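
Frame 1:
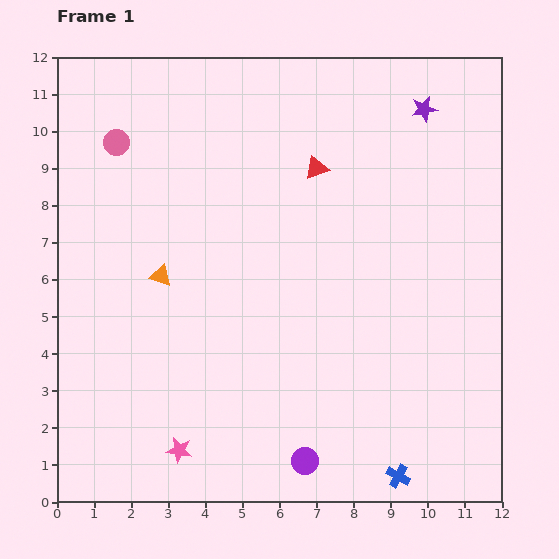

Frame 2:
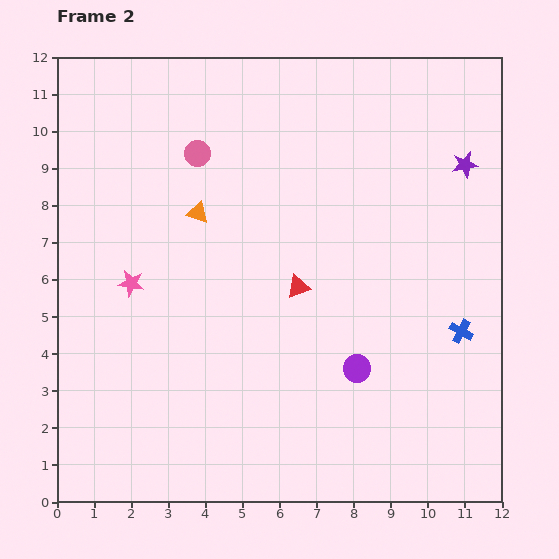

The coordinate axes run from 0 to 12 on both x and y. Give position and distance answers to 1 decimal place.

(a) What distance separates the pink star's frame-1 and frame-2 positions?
4.7

The pink star moved from (3.3, 1.4) to (2.0, 5.9), a distance of √(1.3² + 4.5²) ≈ 4.7.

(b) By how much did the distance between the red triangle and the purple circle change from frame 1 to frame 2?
-5.2

Distance in frame 1: 7.9. Distance in frame 2: 2.7.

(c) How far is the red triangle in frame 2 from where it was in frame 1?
3.2

The red triangle moved from (7.0, 9.0) to (6.5, 5.8), a distance of √(0.5² + 3.2²) ≈ 3.2.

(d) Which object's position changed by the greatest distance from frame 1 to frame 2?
the pink star

(moved 4.7; next 4.3)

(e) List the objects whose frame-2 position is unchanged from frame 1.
none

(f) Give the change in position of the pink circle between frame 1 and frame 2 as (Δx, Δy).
(2.2, -0.3)

The pink circle was at (1.6, 9.7) in frame 1 and (3.8, 9.4) in frame 2.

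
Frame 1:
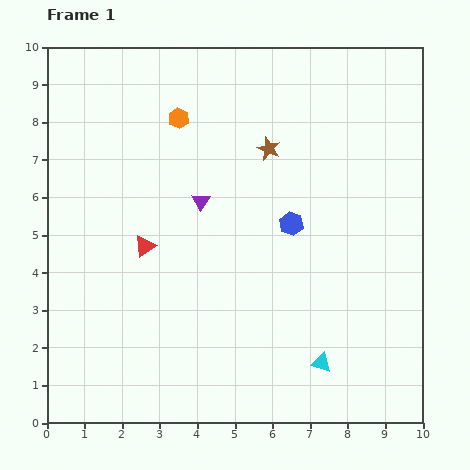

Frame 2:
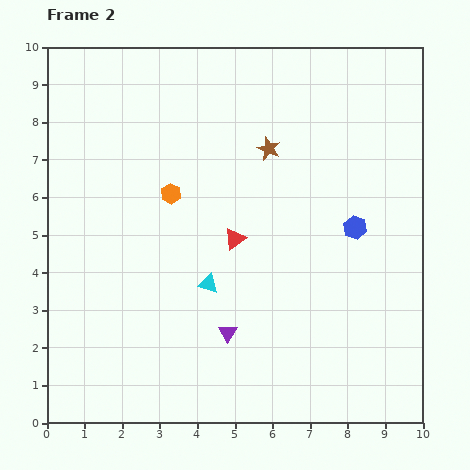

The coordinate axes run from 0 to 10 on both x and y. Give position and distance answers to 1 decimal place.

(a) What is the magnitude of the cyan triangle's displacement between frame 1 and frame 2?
3.7

The cyan triangle moved from (7.3, 1.6) to (4.3, 3.7), a distance of √(3.0² + 2.1²) ≈ 3.7.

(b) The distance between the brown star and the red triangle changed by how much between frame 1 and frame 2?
-1.6

Distance in frame 1: 4.2. Distance in frame 2: 2.6.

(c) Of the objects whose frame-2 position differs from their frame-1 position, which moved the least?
the blue hexagon

(moved 1.7)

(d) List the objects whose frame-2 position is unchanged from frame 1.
the brown star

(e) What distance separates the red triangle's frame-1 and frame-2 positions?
2.4

The red triangle moved from (2.6, 4.7) to (5.0, 4.9), a distance of √(2.4² + 0.2²) ≈ 2.4.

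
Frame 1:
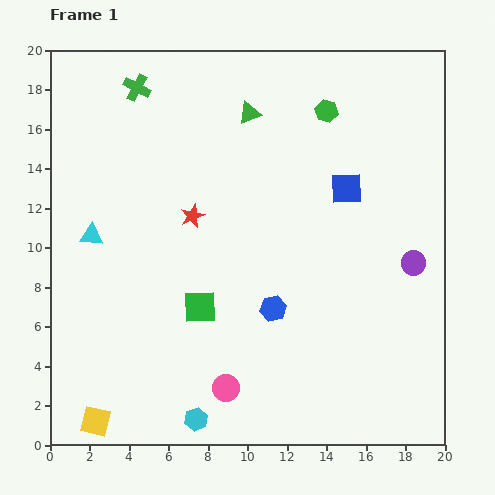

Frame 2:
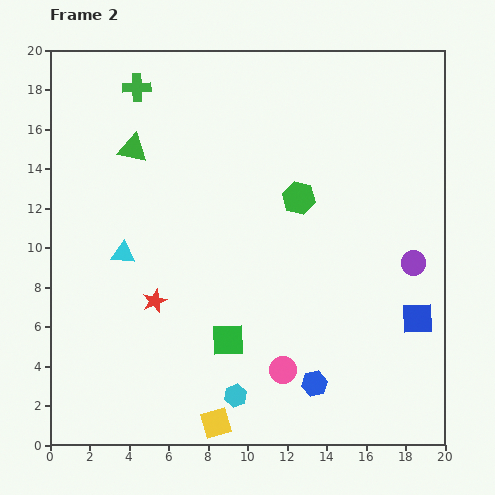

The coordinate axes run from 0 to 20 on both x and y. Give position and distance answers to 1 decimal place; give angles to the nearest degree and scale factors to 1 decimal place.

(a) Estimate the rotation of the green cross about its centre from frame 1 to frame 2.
29° counter-clockwise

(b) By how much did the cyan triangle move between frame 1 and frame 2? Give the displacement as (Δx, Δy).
(1.6, -0.9)

The cyan triangle was at (2.1, 10.6) in frame 1 and (3.7, 9.7) in frame 2.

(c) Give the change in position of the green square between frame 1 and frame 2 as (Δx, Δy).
(1.4, -1.7)

The green square was at (7.6, 7.0) in frame 1 and (9.0, 5.3) in frame 2.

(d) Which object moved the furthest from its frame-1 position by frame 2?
the blue square

(moved 7.5; next 6.2)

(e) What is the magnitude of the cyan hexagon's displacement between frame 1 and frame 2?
2.3

The cyan hexagon moved from (7.4, 1.3) to (9.4, 2.5), a distance of √(2.0² + 1.2²) ≈ 2.3.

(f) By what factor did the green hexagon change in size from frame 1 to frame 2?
1.4×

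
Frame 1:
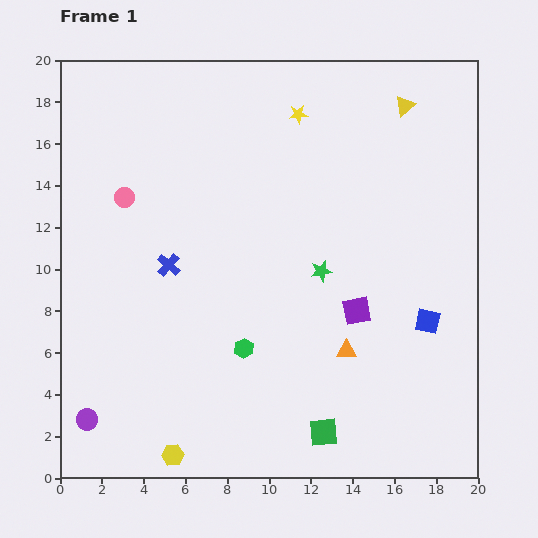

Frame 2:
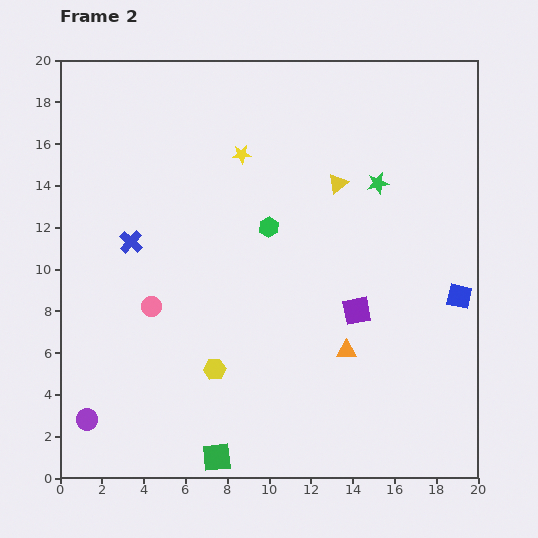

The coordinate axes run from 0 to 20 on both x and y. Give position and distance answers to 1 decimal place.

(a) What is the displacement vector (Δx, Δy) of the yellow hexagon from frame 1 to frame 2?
(2.0, 4.1)

The yellow hexagon was at (5.4, 1.1) in frame 1 and (7.4, 5.2) in frame 2.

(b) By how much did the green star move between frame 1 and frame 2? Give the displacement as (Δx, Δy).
(2.7, 4.2)

The green star was at (12.5, 9.9) in frame 1 and (15.2, 14.1) in frame 2.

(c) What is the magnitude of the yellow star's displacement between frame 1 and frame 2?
3.3

The yellow star moved from (11.4, 17.4) to (8.7, 15.5), a distance of √(2.7² + 1.9²) ≈ 3.3.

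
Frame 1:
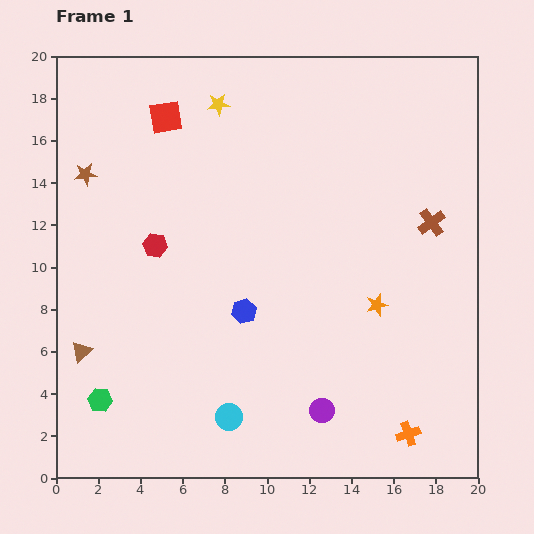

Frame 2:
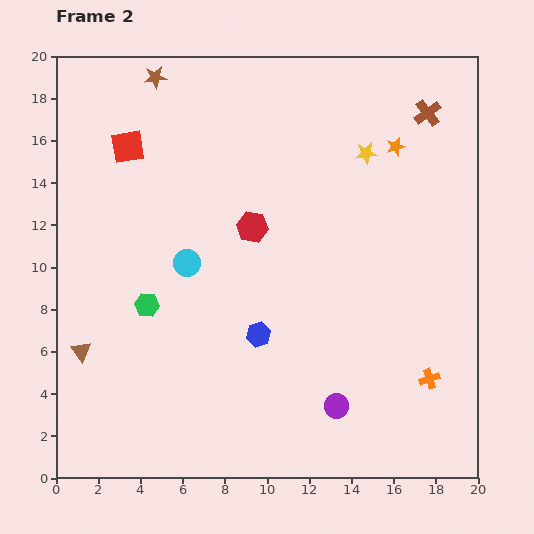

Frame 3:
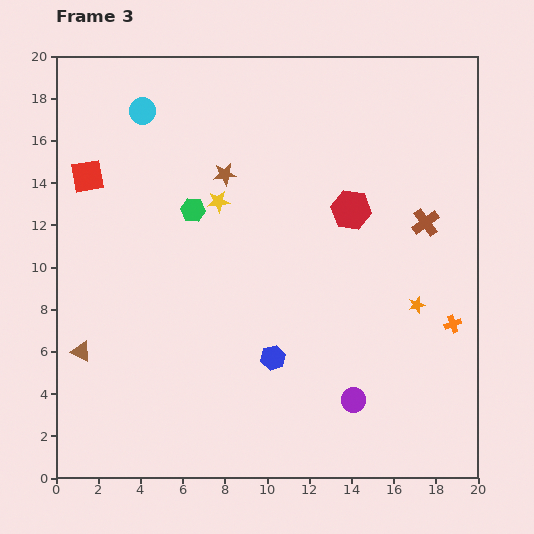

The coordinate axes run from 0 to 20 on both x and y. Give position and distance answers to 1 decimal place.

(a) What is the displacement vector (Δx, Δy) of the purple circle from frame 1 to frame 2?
(0.7, 0.2)

The purple circle was at (12.6, 3.2) in frame 1 and (13.3, 3.4) in frame 2.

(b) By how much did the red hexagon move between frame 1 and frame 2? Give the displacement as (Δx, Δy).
(4.6, 0.9)

The red hexagon was at (4.7, 11.0) in frame 1 and (9.3, 11.9) in frame 2.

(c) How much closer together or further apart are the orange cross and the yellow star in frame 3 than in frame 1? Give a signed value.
-5.5

Distance in frame 1: 18.0. Distance in frame 3: 12.5.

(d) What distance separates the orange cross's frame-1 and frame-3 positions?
5.6

The orange cross moved from (16.7, 2.1) to (18.8, 7.3), a distance of √(2.1² + 5.2²) ≈ 5.6.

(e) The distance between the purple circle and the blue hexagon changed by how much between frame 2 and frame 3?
-0.7

Distance in frame 2: 5.0. Distance in frame 3: 4.3.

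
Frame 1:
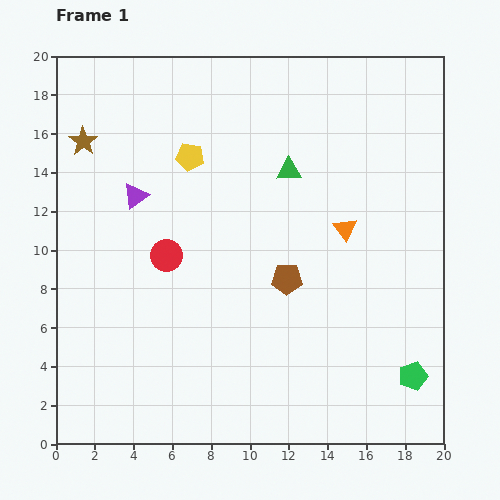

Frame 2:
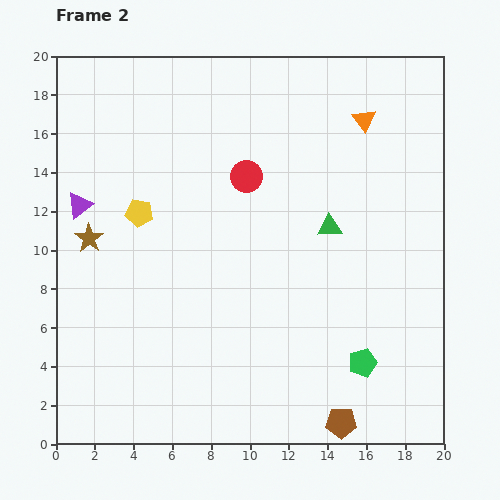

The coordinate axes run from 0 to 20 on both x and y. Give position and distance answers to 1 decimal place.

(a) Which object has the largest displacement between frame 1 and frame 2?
the brown pentagon

(moved 7.9; next 5.8)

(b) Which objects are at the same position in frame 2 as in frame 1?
none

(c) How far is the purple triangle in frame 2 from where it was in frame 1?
2.9

The purple triangle moved from (4.1, 12.8) to (1.2, 12.3), a distance of √(2.9² + 0.5²) ≈ 2.9.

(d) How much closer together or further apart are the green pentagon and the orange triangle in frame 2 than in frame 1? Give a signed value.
+4.1

Distance in frame 1: 8.4. Distance in frame 2: 12.5.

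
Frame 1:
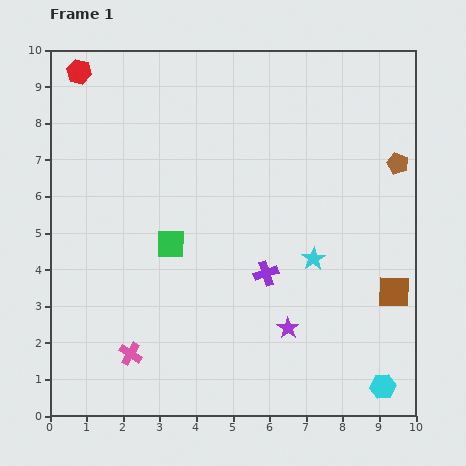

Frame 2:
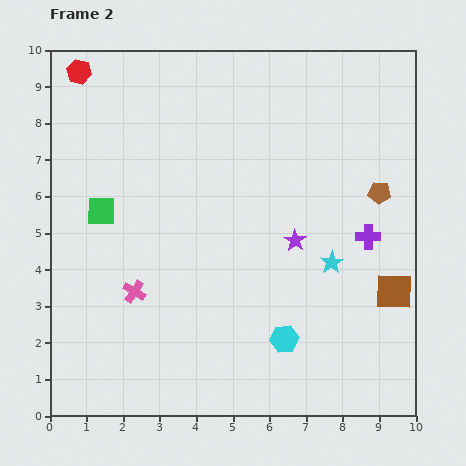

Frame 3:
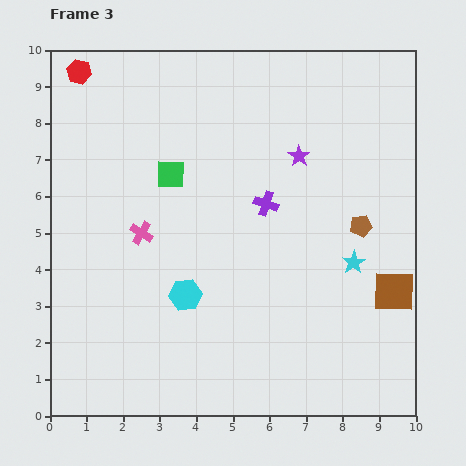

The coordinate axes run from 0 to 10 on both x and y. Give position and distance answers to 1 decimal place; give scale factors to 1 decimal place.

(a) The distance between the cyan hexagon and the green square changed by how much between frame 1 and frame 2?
-0.9

Distance in frame 1: 7.0. Distance in frame 2: 6.1.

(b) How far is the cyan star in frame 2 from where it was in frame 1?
0.5

The cyan star moved from (7.2, 4.3) to (7.7, 4.2), a distance of √(0.5² + 0.1²) ≈ 0.5.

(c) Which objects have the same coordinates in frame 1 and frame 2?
the red hexagon, the brown square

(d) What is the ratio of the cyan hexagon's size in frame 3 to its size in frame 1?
1.3×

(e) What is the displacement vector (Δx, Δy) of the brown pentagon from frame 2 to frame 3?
(-0.5, -0.9)

The brown pentagon was at (9.0, 6.1) in frame 2 and (8.5, 5.2) in frame 3.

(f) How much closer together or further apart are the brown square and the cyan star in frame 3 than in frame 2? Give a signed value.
-0.5

Distance in frame 2: 1.9. Distance in frame 3: 1.4.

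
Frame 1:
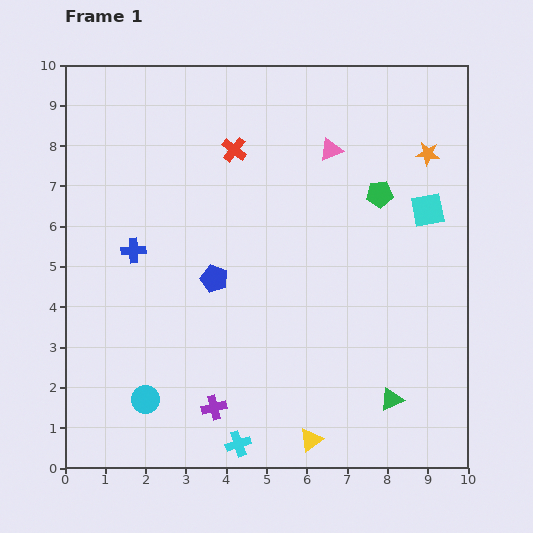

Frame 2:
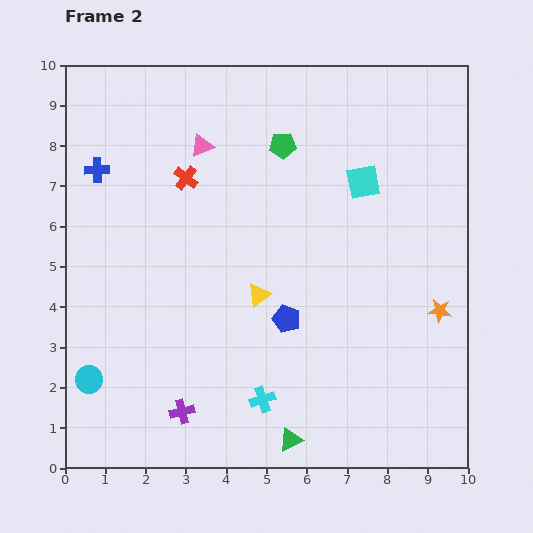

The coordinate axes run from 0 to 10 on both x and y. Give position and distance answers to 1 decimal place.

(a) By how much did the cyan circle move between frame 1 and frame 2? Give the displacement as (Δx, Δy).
(-1.4, 0.5)

The cyan circle was at (2.0, 1.7) in frame 1 and (0.6, 2.2) in frame 2.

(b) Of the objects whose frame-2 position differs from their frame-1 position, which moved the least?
the purple cross

(moved 0.8)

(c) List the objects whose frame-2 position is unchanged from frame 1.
none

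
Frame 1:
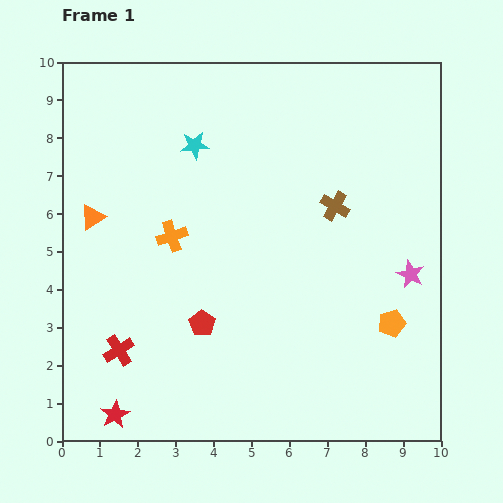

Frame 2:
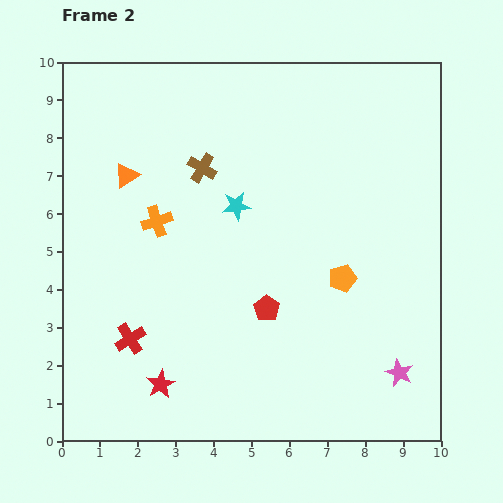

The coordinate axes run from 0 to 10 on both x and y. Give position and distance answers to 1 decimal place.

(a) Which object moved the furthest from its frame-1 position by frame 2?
the brown cross

(moved 3.6; next 2.6)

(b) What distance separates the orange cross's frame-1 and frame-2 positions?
0.6

The orange cross moved from (2.9, 5.4) to (2.5, 5.8), a distance of √(0.4² + 0.4²) ≈ 0.6.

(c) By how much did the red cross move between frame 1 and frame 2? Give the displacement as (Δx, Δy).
(0.3, 0.3)

The red cross was at (1.5, 2.4) in frame 1 and (1.8, 2.7) in frame 2.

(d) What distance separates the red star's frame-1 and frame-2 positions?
1.4

The red star moved from (1.4, 0.7) to (2.6, 1.5), a distance of √(1.2² + 0.8²) ≈ 1.4.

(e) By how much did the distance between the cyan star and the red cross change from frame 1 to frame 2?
-1.3

Distance in frame 1: 5.8. Distance in frame 2: 4.5.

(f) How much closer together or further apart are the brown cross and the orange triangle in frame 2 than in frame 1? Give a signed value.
-4.4

Distance in frame 1: 6.4. Distance in frame 2: 2.0.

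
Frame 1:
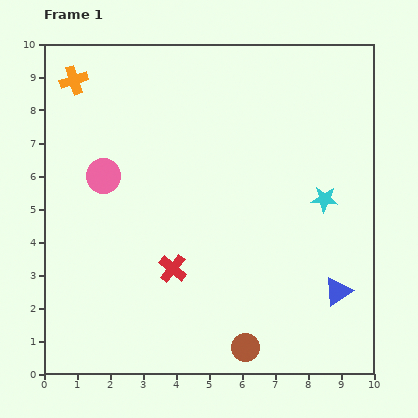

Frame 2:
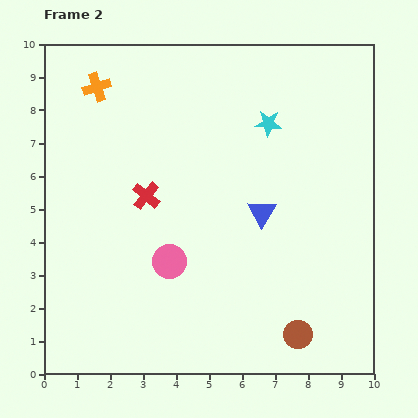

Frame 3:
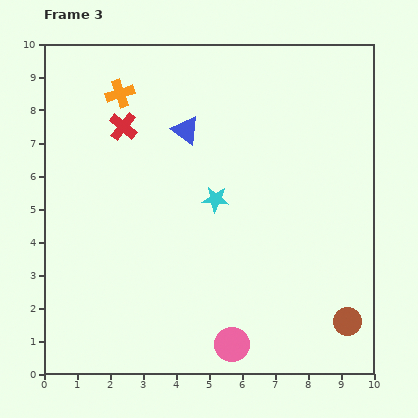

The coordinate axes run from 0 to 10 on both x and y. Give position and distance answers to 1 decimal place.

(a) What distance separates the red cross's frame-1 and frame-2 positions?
2.3

The red cross moved from (3.9, 3.2) to (3.1, 5.4), a distance of √(0.8² + 2.2²) ≈ 2.3.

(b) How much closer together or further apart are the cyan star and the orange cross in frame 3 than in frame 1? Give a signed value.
-4.1

Distance in frame 1: 8.4. Distance in frame 3: 4.3.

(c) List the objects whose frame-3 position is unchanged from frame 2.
none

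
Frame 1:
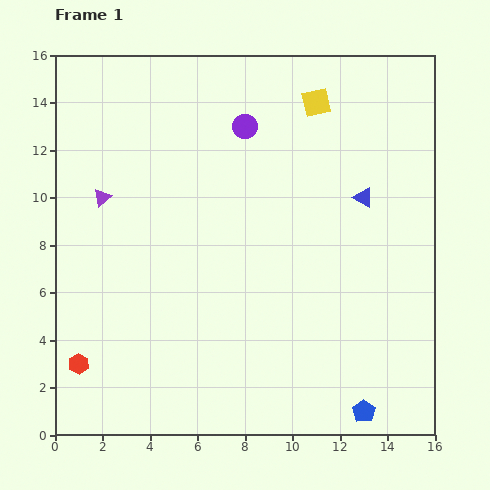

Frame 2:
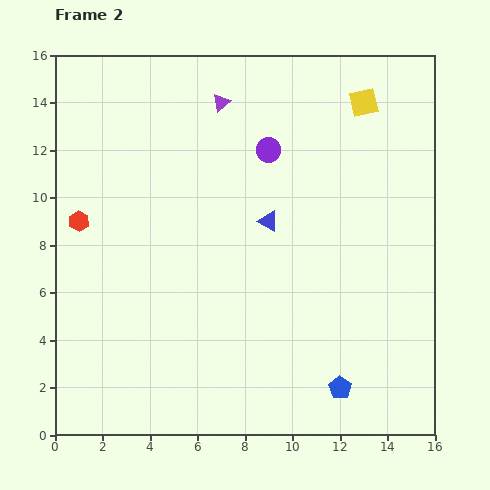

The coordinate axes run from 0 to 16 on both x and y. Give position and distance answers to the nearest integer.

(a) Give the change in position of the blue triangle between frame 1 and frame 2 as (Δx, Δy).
(-4, -1)

The blue triangle was at (13, 10) in frame 1 and (9, 9) in frame 2.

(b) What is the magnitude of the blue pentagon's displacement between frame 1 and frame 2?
1

The blue pentagon moved from (13, 1) to (12, 2), a distance of √(1² + 1²) ≈ 1.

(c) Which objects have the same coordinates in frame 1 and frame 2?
none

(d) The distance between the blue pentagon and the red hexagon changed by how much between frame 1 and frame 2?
+1

Distance in frame 1: 12. Distance in frame 2: 13.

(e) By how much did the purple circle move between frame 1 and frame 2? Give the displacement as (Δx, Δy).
(1, -1)

The purple circle was at (8, 13) in frame 1 and (9, 12) in frame 2.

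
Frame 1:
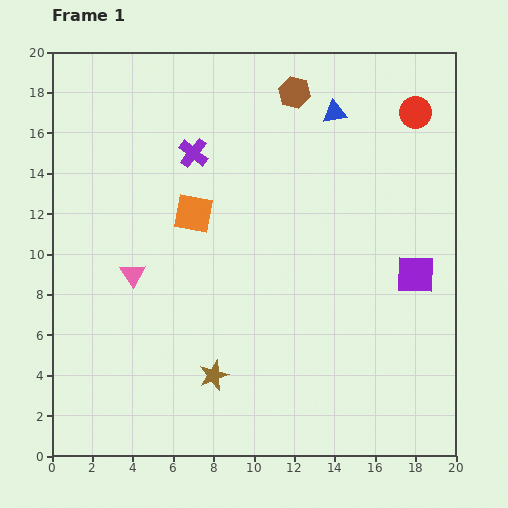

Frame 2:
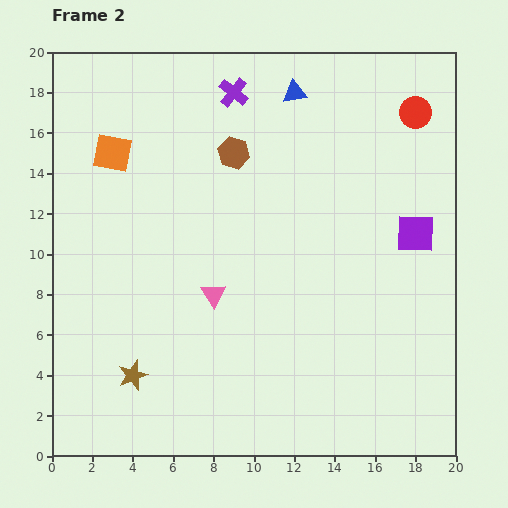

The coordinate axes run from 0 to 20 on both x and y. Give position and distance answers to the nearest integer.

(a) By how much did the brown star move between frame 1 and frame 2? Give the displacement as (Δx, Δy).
(-4, 0)

The brown star was at (8, 4) in frame 1 and (4, 4) in frame 2.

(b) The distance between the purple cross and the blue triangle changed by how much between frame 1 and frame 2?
-4

Distance in frame 1: 7. Distance in frame 2: 3.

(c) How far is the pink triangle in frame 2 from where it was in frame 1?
4

The pink triangle moved from (4, 9) to (8, 8), a distance of √(4² + 1²) ≈ 4.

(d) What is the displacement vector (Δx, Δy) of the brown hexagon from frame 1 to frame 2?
(-3, -3)

The brown hexagon was at (12, 18) in frame 1 and (9, 15) in frame 2.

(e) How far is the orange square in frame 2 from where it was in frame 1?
5

The orange square moved from (7, 12) to (3, 15), a distance of √(4² + 3²) ≈ 5.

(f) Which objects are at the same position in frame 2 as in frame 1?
the red circle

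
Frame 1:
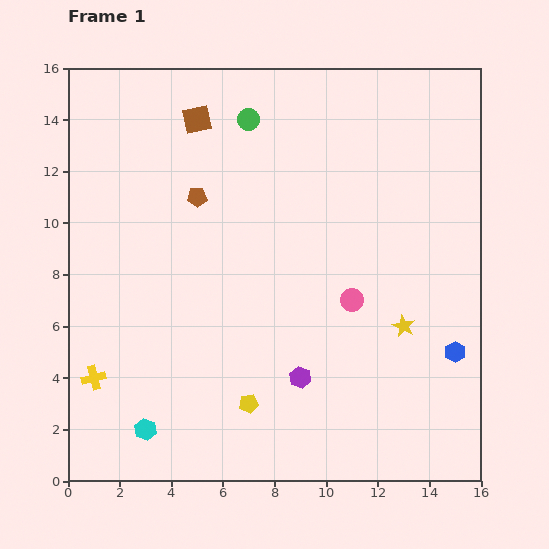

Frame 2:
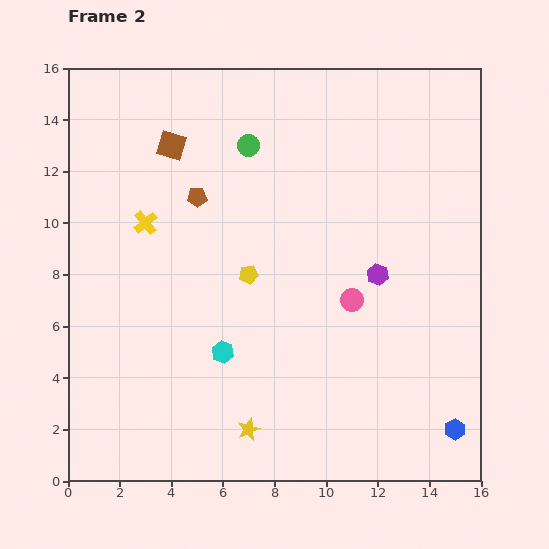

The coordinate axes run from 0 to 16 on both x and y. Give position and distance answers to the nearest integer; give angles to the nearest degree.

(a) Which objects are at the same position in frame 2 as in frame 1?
the pink circle, the brown pentagon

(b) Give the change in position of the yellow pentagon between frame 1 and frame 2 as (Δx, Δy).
(0, 5)

The yellow pentagon was at (7, 3) in frame 1 and (7, 8) in frame 2.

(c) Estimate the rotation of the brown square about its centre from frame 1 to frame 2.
29° clockwise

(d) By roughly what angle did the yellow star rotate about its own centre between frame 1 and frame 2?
25° clockwise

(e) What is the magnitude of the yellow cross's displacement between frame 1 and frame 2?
6

The yellow cross moved from (1, 4) to (3, 10), a distance of √(2² + 6²) ≈ 6.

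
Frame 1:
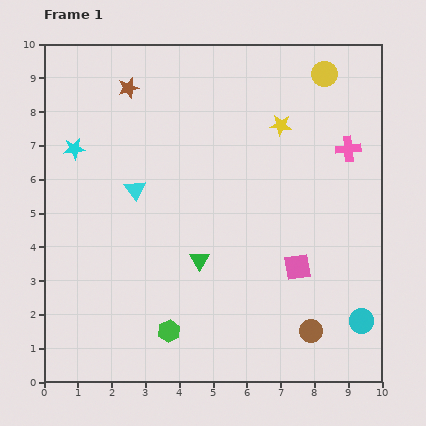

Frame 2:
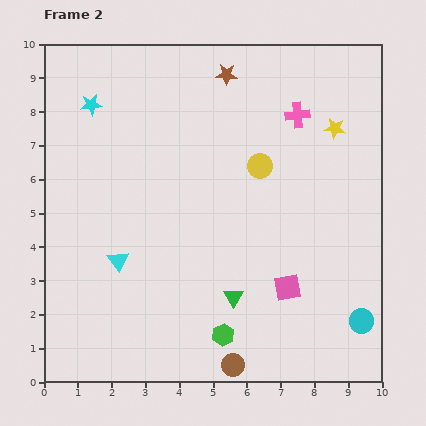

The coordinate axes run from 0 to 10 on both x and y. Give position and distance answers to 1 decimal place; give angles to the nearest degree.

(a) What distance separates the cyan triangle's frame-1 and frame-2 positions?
2.2

The cyan triangle moved from (2.7, 5.7) to (2.2, 3.6), a distance of √(0.5² + 2.1²) ≈ 2.2.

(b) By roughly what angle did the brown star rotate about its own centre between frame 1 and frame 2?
18° clockwise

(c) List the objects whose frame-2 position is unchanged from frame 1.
the cyan circle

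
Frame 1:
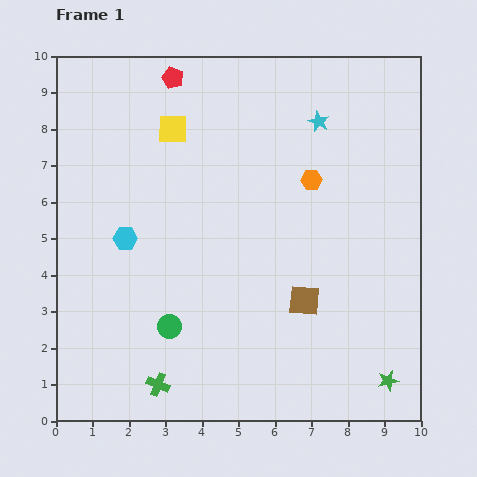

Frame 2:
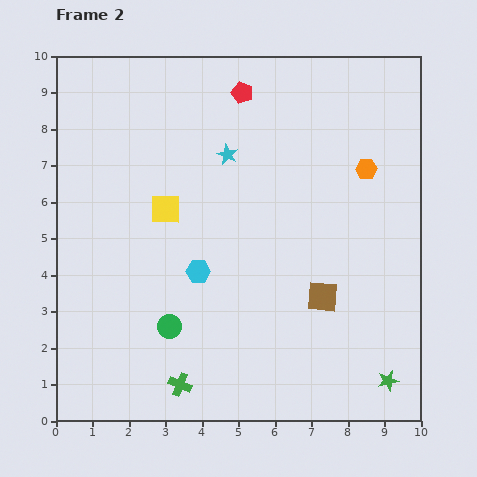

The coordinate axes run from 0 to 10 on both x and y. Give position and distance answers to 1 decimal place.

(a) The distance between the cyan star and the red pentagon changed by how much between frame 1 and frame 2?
-2.5

Distance in frame 1: 4.2. Distance in frame 2: 1.7.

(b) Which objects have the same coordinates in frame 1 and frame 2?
the green circle, the green star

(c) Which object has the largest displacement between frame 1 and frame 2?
the cyan star

(moved 2.7; next 2.2)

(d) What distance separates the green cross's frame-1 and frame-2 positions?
0.6

The green cross moved from (2.8, 1.0) to (3.4, 1.0), a distance of √(0.6² + 0.0²) ≈ 0.6.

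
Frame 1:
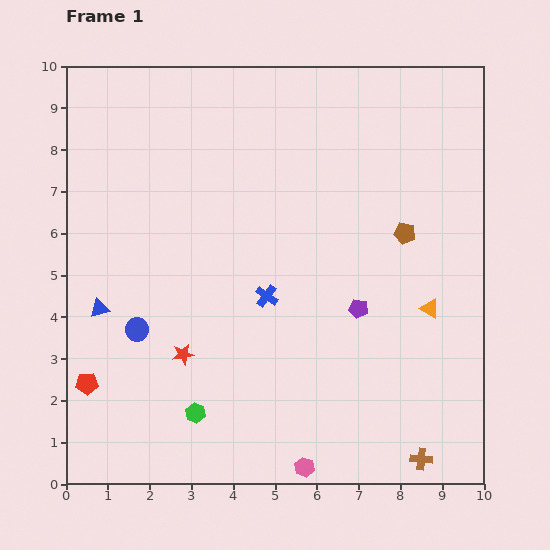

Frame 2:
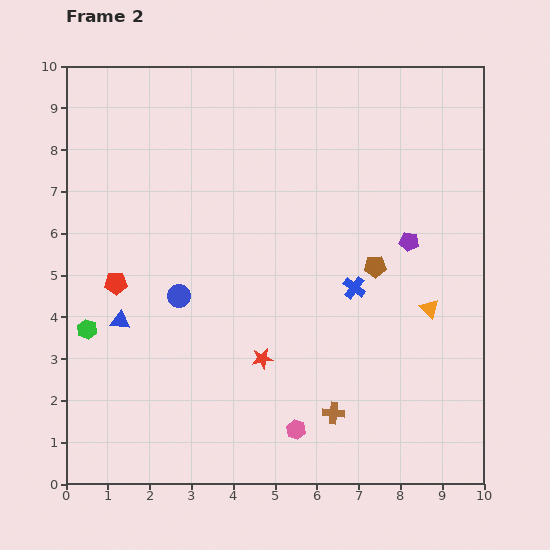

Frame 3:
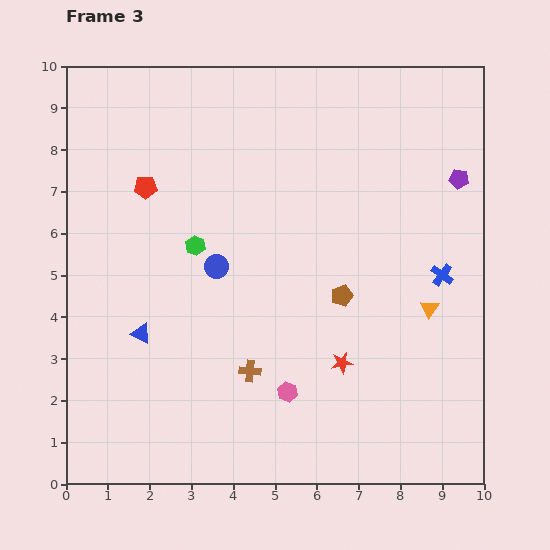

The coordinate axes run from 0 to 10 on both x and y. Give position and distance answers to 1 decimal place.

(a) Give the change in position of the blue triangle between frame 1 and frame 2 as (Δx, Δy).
(0.5, -0.3)

The blue triangle was at (0.8, 4.2) in frame 1 and (1.3, 3.9) in frame 2.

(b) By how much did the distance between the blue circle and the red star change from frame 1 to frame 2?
+1.2

Distance in frame 1: 1.3. Distance in frame 2: 2.5.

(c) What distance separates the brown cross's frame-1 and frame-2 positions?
2.4

The brown cross moved from (8.5, 0.6) to (6.4, 1.7), a distance of √(2.1² + 1.1²) ≈ 2.4.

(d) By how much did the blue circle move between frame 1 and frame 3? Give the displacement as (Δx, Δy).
(1.9, 1.5)

The blue circle was at (1.7, 3.7) in frame 1 and (3.6, 5.2) in frame 3.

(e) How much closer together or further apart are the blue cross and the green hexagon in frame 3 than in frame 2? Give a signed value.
-0.6

Distance in frame 2: 6.5. Distance in frame 3: 5.9.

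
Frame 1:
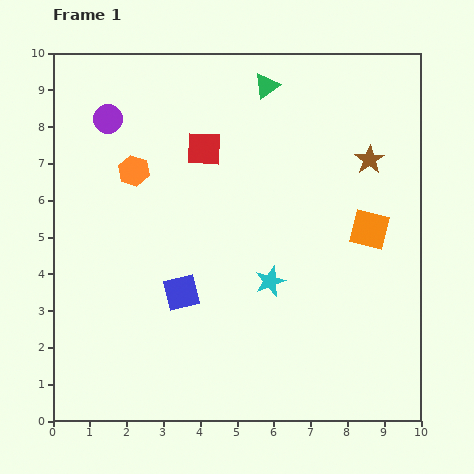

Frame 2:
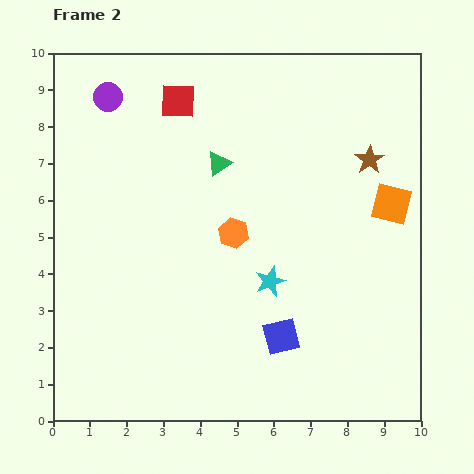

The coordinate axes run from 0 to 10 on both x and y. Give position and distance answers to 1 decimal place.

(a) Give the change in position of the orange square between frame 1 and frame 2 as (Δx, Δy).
(0.6, 0.7)

The orange square was at (8.6, 5.2) in frame 1 and (9.2, 5.9) in frame 2.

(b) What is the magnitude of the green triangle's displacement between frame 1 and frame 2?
2.5

The green triangle moved from (5.8, 9.1) to (4.5, 7.0), a distance of √(1.3² + 2.1²) ≈ 2.5.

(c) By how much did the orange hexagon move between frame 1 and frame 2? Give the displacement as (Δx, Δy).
(2.7, -1.7)

The orange hexagon was at (2.2, 6.8) in frame 1 and (4.9, 5.1) in frame 2.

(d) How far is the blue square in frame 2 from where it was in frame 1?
3.0

The blue square moved from (3.5, 3.5) to (6.2, 2.3), a distance of √(2.7² + 1.2²) ≈ 3.0.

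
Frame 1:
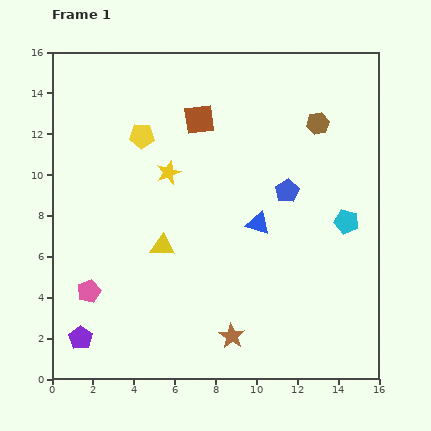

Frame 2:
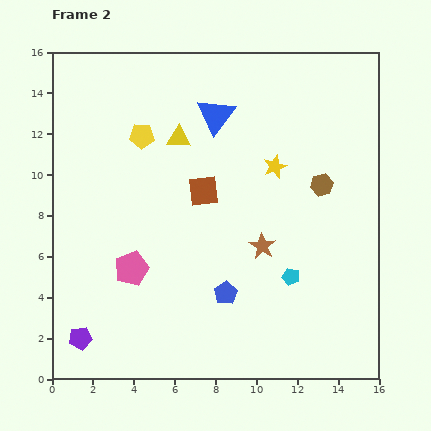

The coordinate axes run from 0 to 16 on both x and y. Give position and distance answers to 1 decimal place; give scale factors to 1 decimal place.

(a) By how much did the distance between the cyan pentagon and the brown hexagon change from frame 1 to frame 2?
-0.3

Distance in frame 1: 5.0. Distance in frame 2: 4.7.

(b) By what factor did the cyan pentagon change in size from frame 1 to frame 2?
0.7×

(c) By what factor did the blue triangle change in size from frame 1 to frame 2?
1.6×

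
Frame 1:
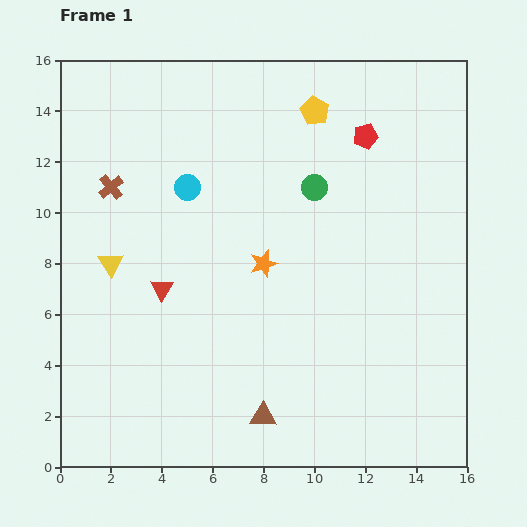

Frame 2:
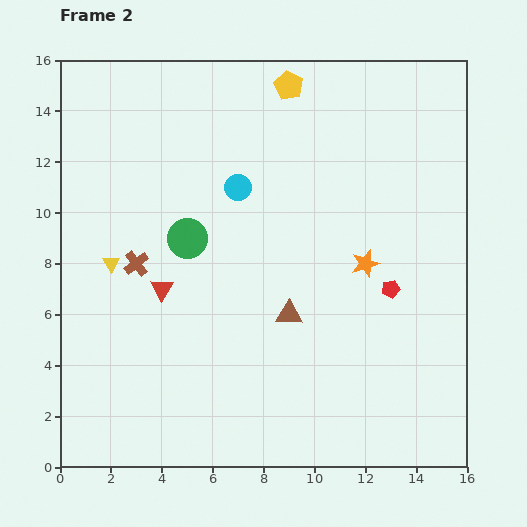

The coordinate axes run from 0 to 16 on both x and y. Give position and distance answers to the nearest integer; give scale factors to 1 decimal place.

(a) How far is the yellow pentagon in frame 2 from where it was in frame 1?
1

The yellow pentagon moved from (10, 14) to (9, 15), a distance of √(1² + 1²) ≈ 1.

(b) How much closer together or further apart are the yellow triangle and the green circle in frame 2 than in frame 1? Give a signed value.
-6

Distance in frame 1: 9. Distance in frame 2: 3.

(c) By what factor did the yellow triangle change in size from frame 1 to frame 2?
0.7×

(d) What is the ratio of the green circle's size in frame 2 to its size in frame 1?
1.6×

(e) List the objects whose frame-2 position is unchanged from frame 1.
the yellow triangle, the red triangle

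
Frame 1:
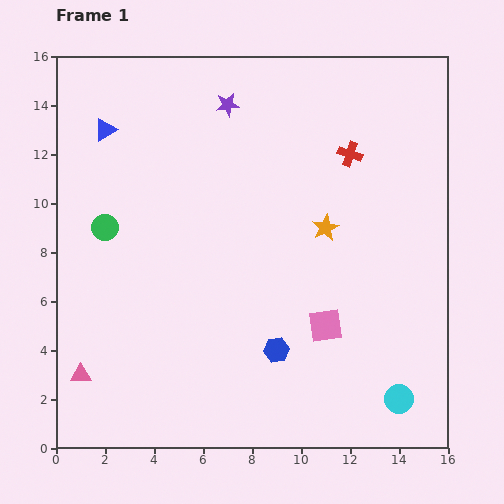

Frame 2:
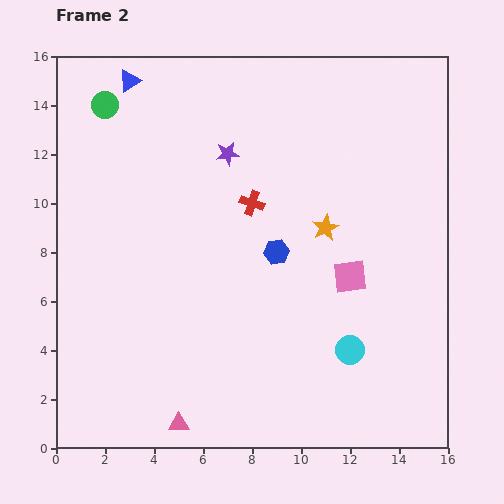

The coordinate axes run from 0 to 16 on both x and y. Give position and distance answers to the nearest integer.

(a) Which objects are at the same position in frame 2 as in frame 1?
the orange star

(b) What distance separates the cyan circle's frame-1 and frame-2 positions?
3

The cyan circle moved from (14, 2) to (12, 4), a distance of √(2² + 2²) ≈ 3.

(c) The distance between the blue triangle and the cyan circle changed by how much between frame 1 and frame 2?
-2

Distance in frame 1: 16. Distance in frame 2: 14.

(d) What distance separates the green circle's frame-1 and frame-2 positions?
5

The green circle moved from (2, 9) to (2, 14), a distance of √(0² + 5²) ≈ 5.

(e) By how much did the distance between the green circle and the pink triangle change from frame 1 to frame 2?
+7

Distance in frame 1: 6. Distance in frame 2: 13.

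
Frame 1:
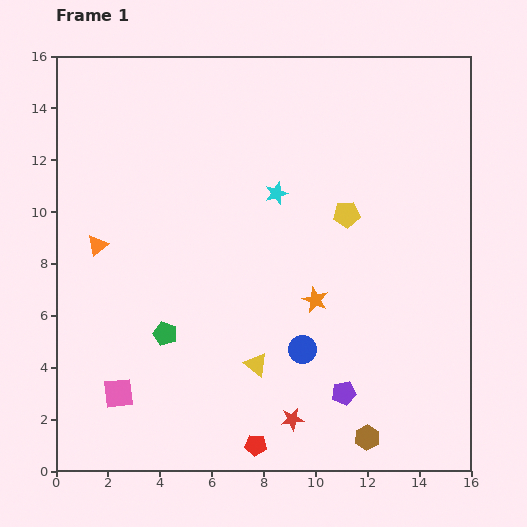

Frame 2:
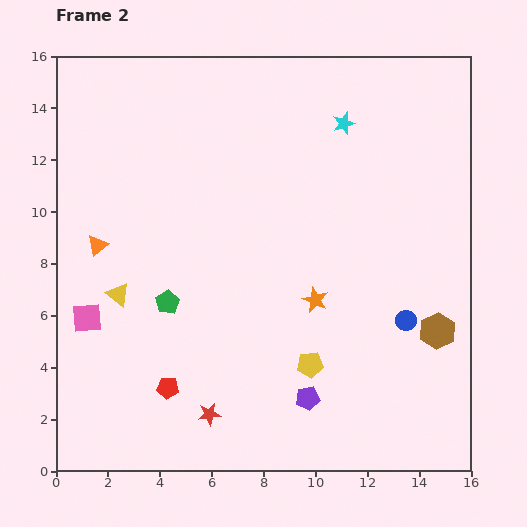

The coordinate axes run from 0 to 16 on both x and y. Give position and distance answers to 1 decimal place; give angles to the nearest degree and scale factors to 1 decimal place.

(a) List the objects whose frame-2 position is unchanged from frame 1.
the orange triangle, the orange star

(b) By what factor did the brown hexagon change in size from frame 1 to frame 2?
1.4×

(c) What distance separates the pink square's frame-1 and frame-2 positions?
3.1

The pink square moved from (2.4, 3.0) to (1.2, 5.9), a distance of √(1.2² + 2.9²) ≈ 3.1.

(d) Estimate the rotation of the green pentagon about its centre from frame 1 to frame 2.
22° clockwise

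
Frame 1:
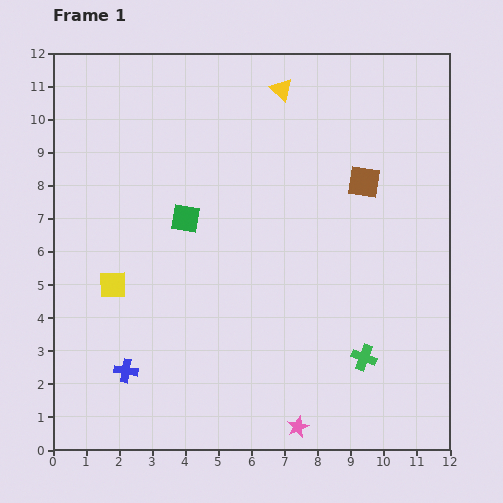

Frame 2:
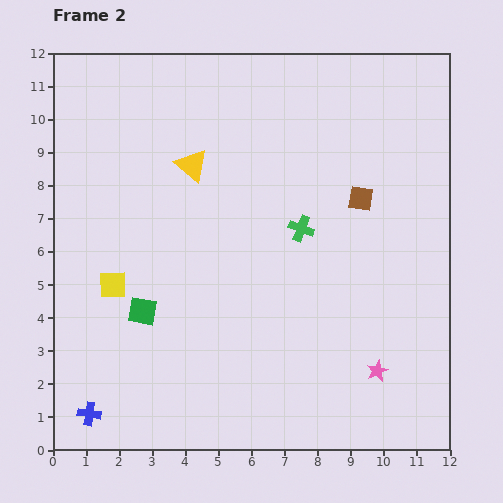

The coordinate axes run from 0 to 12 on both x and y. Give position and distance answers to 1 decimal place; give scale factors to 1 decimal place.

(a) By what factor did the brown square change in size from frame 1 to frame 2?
0.8×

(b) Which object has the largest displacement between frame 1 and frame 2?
the green cross

(moved 4.3; next 3.5)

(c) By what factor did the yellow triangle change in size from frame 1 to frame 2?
1.4×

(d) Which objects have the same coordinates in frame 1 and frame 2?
the yellow square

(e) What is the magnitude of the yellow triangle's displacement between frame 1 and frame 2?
3.5

The yellow triangle moved from (6.9, 10.9) to (4.2, 8.6), a distance of √(2.7² + 2.3²) ≈ 3.5.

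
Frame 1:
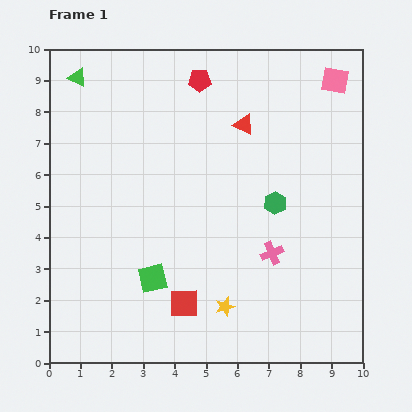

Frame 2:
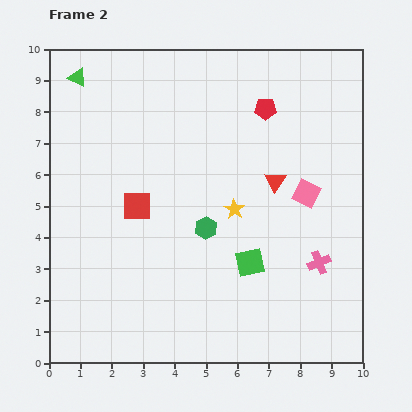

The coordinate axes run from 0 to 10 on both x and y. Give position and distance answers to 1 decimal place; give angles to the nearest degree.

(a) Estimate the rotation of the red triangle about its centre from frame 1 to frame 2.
38° clockwise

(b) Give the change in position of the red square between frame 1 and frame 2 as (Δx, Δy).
(-1.5, 3.1)

The red square was at (4.3, 1.9) in frame 1 and (2.8, 5.0) in frame 2.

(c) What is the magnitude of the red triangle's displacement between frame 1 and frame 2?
2.1

The red triangle moved from (6.2, 7.6) to (7.2, 5.8), a distance of √(1.0² + 1.8²) ≈ 2.1.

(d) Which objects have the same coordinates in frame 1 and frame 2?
the green triangle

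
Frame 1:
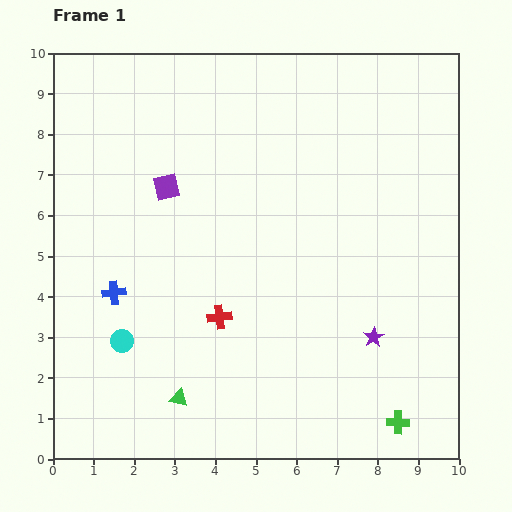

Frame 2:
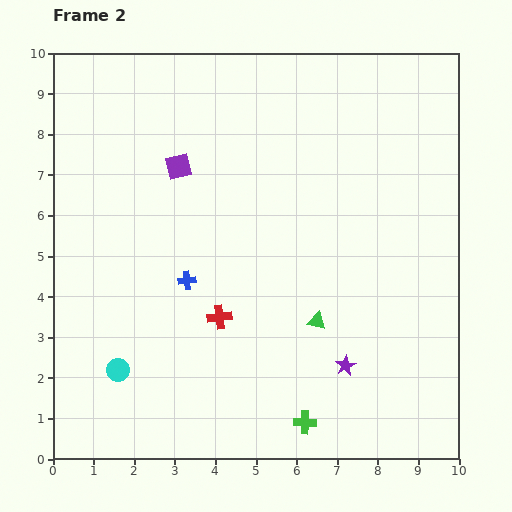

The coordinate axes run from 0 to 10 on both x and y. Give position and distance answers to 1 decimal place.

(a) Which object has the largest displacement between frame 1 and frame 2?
the green triangle

(moved 3.9; next 2.3)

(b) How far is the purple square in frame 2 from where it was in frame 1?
0.6

The purple square moved from (2.8, 6.7) to (3.1, 7.2), a distance of √(0.3² + 0.5²) ≈ 0.6.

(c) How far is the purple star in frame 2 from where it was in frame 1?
1.0

The purple star moved from (7.9, 3.0) to (7.2, 2.3), a distance of √(0.7² + 0.7²) ≈ 1.0.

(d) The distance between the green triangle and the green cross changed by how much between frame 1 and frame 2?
-2.9

Distance in frame 1: 5.4. Distance in frame 2: 2.5.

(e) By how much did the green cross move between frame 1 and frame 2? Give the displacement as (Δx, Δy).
(-2.3, 0.0)

The green cross was at (8.5, 0.9) in frame 1 and (6.2, 0.9) in frame 2.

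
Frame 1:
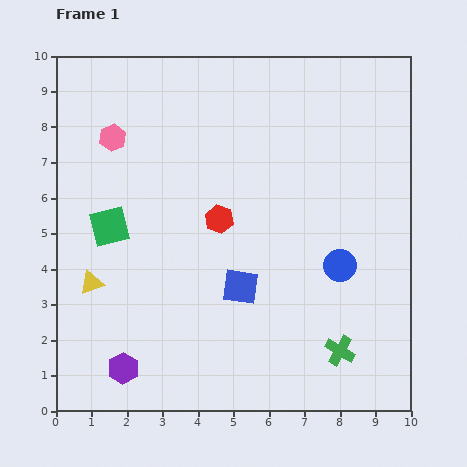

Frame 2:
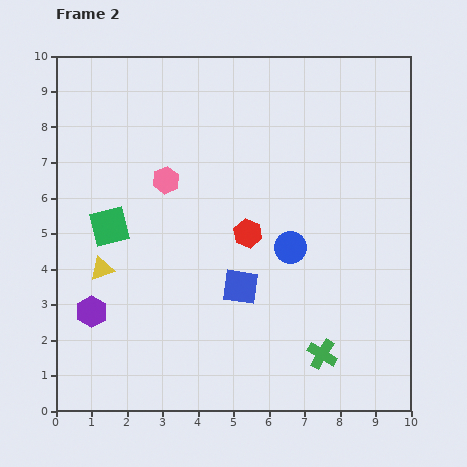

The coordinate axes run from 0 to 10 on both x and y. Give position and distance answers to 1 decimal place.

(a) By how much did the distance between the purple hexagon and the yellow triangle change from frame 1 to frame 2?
-1.4

Distance in frame 1: 2.6. Distance in frame 2: 1.2.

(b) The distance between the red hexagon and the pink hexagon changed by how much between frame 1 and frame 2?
-1.1

Distance in frame 1: 3.8. Distance in frame 2: 2.7.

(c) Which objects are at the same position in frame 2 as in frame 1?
the blue square, the green square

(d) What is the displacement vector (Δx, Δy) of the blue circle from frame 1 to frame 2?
(-1.4, 0.5)

The blue circle was at (8.0, 4.1) in frame 1 and (6.6, 4.6) in frame 2.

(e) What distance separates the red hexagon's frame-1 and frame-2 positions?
0.9

The red hexagon moved from (4.6, 5.4) to (5.4, 5.0), a distance of √(0.8² + 0.4²) ≈ 0.9.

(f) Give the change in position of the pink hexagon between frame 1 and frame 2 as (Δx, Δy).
(1.5, -1.2)

The pink hexagon was at (1.6, 7.7) in frame 1 and (3.1, 6.5) in frame 2.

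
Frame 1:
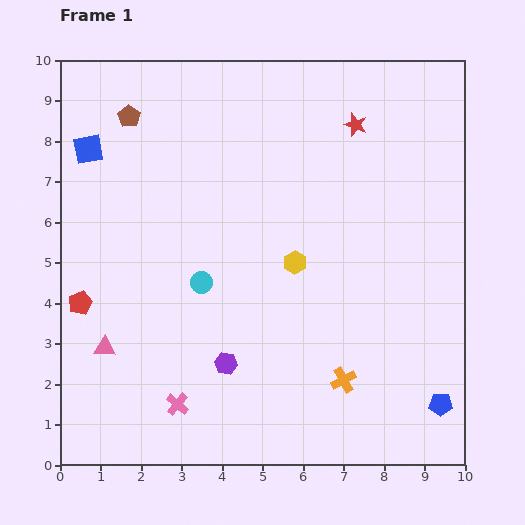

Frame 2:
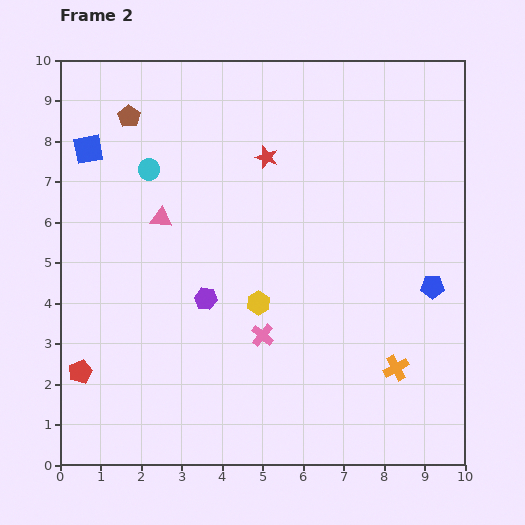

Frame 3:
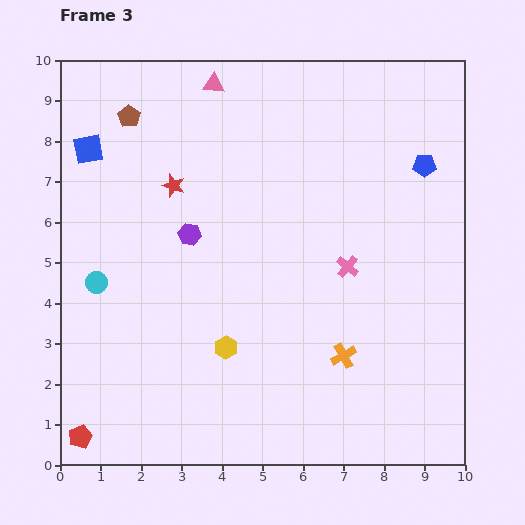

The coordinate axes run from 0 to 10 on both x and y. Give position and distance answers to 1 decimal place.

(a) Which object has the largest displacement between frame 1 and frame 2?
the pink triangle

(moved 3.5; next 3.1)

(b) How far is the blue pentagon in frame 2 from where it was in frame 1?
2.9

The blue pentagon moved from (9.4, 1.5) to (9.2, 4.4), a distance of √(0.2² + 2.9²) ≈ 2.9.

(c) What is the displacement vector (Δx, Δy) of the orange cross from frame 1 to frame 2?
(1.3, 0.3)

The orange cross was at (7.0, 2.1) in frame 1 and (8.3, 2.4) in frame 2.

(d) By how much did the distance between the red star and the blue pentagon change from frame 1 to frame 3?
-1.0

Distance in frame 1: 7.2. Distance in frame 3: 6.2.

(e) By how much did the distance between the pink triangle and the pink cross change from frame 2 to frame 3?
+1.8

Distance in frame 2: 3.8. Distance in frame 3: 5.6.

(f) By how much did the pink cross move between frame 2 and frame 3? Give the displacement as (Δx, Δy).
(2.1, 1.7)

The pink cross was at (5.0, 3.2) in frame 2 and (7.1, 4.9) in frame 3.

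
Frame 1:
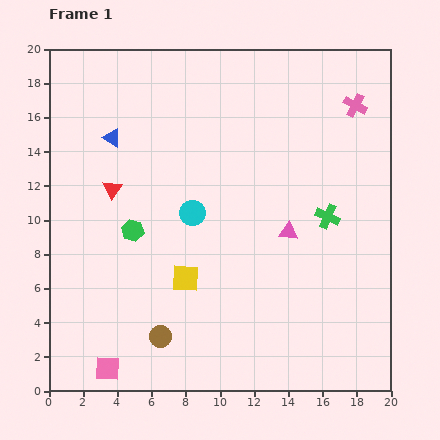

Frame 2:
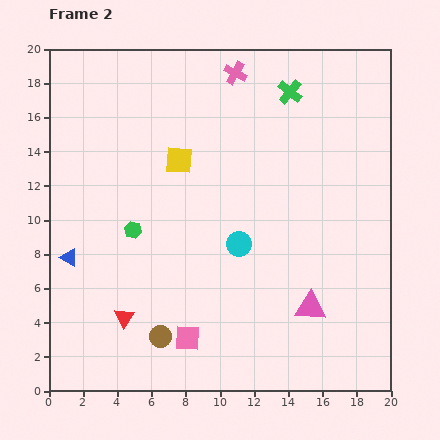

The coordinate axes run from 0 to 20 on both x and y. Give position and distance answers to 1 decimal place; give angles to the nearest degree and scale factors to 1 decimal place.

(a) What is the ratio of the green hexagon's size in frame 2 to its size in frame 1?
0.8×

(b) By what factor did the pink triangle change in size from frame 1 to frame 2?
1.6×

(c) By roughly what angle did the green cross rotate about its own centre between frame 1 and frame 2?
16° clockwise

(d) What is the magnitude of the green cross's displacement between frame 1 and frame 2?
7.6

The green cross moved from (16.3, 10.2) to (14.1, 17.5), a distance of √(2.2² + 7.3²) ≈ 7.6.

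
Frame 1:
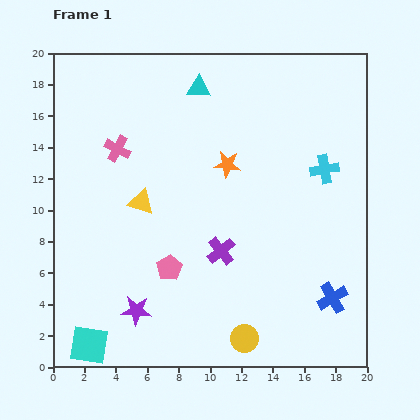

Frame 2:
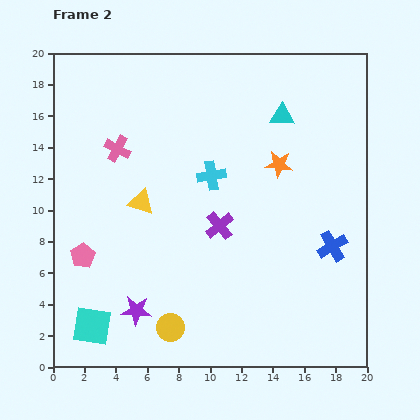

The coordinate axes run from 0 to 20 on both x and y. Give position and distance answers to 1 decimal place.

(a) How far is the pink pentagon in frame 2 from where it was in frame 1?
5.6

The pink pentagon moved from (7.4, 6.3) to (1.9, 7.1), a distance of √(5.5² + 0.8²) ≈ 5.6.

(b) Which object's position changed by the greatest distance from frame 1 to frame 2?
the cyan cross

(moved 7.2; next 5.6)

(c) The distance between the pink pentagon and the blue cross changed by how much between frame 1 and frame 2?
+5.3

Distance in frame 1: 10.6. Distance in frame 2: 15.9.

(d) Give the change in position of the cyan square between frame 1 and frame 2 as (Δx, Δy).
(0.2, 1.2)

The cyan square was at (2.3, 1.4) in frame 1 and (2.5, 2.6) in frame 2.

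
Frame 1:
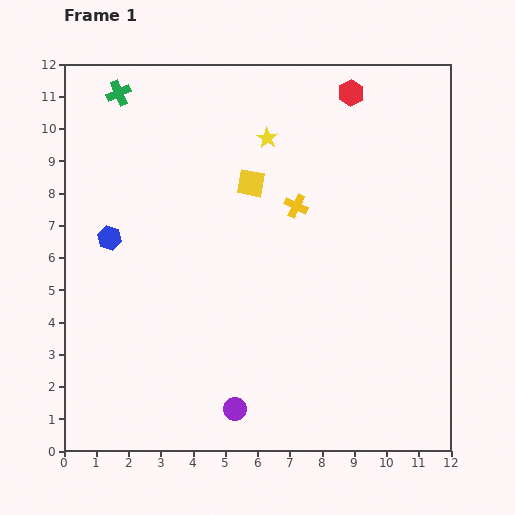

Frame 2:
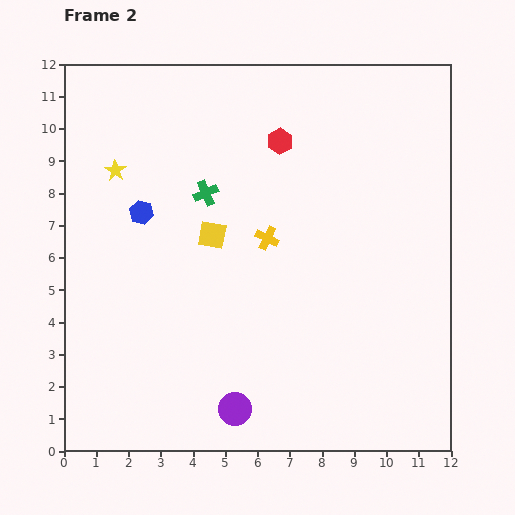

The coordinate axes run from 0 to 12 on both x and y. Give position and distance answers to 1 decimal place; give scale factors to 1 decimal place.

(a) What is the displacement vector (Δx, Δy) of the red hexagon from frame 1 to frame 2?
(-2.2, -1.5)

The red hexagon was at (8.9, 11.1) in frame 1 and (6.7, 9.6) in frame 2.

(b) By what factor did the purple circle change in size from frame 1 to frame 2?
1.4×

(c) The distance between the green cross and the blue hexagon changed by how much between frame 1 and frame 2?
-2.4

Distance in frame 1: 4.5. Distance in frame 2: 2.1.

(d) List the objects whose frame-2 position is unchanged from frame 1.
the purple circle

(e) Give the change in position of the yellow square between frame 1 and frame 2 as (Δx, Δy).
(-1.2, -1.6)

The yellow square was at (5.8, 8.3) in frame 1 and (4.6, 6.7) in frame 2.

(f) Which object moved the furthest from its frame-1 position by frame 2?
the yellow star

(moved 4.8; next 4.1)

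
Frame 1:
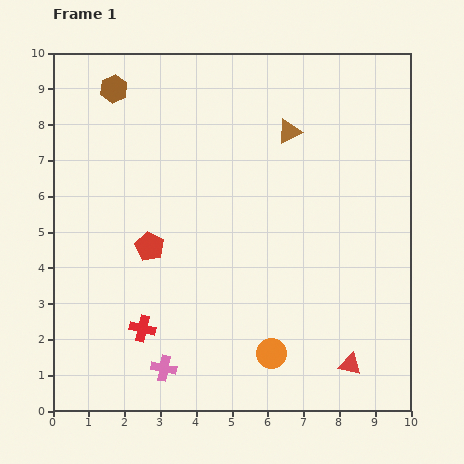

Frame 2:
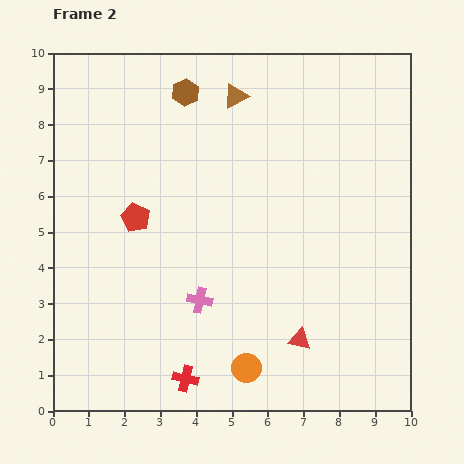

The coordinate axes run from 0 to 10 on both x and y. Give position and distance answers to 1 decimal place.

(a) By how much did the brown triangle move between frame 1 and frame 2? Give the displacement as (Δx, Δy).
(-1.5, 1.0)

The brown triangle was at (6.6, 7.8) in frame 1 and (5.1, 8.8) in frame 2.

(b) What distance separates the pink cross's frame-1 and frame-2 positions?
2.1

The pink cross moved from (3.1, 1.2) to (4.1, 3.1), a distance of √(1.0² + 1.9²) ≈ 2.1.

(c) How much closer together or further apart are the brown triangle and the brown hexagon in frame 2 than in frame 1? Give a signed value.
-3.6

Distance in frame 1: 5.0. Distance in frame 2: 1.4.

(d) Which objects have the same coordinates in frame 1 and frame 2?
none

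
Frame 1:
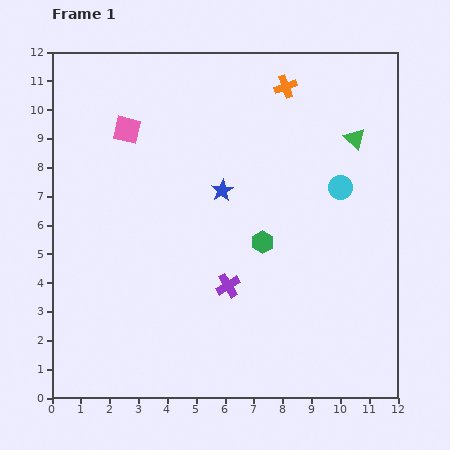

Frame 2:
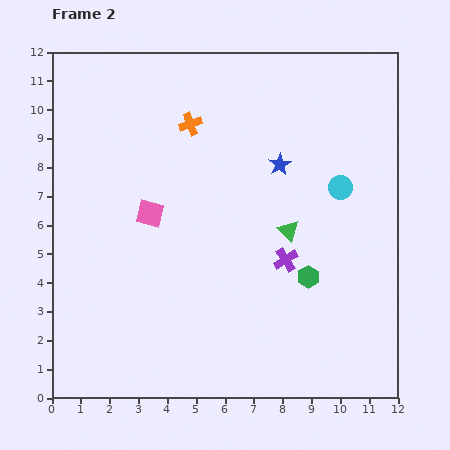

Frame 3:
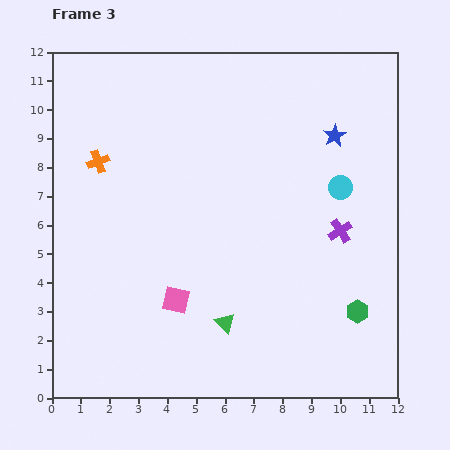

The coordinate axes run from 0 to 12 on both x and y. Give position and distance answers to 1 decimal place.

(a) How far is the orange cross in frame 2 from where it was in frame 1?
3.5

The orange cross moved from (8.1, 10.8) to (4.8, 9.5), a distance of √(3.3² + 1.3²) ≈ 3.5.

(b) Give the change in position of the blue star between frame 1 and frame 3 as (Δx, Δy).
(3.9, 1.9)

The blue star was at (5.9, 7.2) in frame 1 and (9.8, 9.1) in frame 3.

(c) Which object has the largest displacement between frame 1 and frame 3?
the green triangle

(moved 7.8; next 7.0)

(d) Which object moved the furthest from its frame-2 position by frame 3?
the green triangle

(moved 3.9; next 3.5)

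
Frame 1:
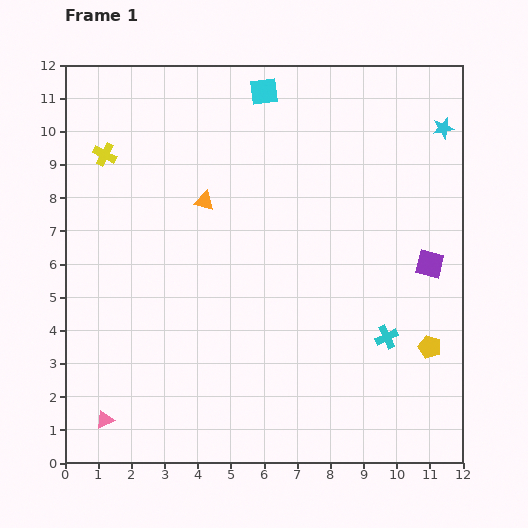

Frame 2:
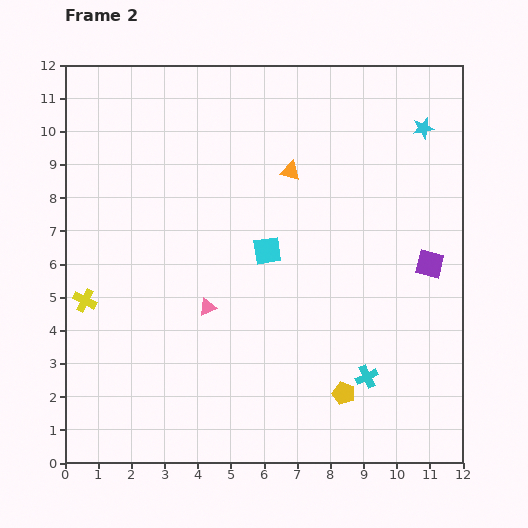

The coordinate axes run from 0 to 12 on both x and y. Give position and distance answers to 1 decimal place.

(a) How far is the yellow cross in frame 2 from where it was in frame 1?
4.4

The yellow cross moved from (1.2, 9.3) to (0.6, 4.9), a distance of √(0.6² + 4.4²) ≈ 4.4.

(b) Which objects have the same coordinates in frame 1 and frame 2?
the purple square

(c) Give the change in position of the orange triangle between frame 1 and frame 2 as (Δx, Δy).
(2.6, 0.9)

The orange triangle was at (4.2, 7.9) in frame 1 and (6.8, 8.8) in frame 2.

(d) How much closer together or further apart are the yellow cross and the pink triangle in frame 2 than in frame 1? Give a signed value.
-4.3

Distance in frame 1: 8.0. Distance in frame 2: 3.7.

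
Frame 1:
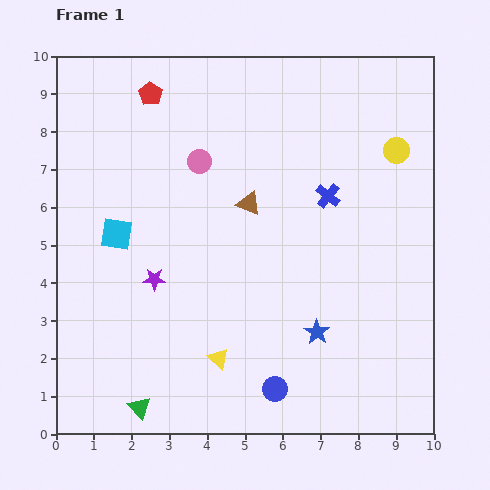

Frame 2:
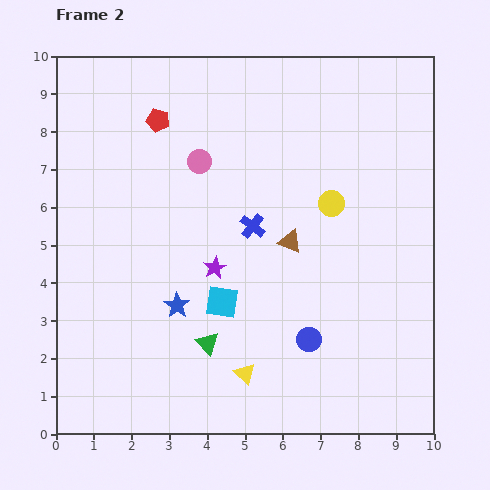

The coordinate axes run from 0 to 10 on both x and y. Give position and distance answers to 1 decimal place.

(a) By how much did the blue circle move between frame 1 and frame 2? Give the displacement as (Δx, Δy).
(0.9, 1.3)

The blue circle was at (5.8, 1.2) in frame 1 and (6.7, 2.5) in frame 2.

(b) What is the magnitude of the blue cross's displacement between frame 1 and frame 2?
2.2

The blue cross moved from (7.2, 6.3) to (5.2, 5.5), a distance of √(2.0² + 0.8²) ≈ 2.2.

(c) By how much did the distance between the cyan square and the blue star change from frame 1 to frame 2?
-4.7

Distance in frame 1: 5.9. Distance in frame 2: 1.2.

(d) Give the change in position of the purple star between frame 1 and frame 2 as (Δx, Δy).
(1.6, 0.3)

The purple star was at (2.6, 4.1) in frame 1 and (4.2, 4.4) in frame 2.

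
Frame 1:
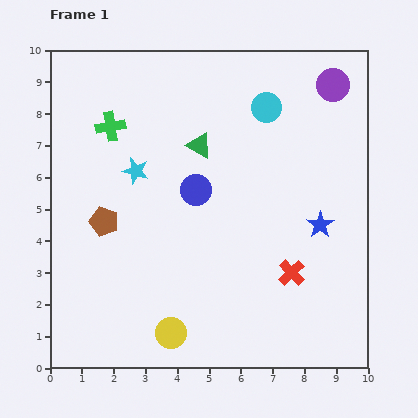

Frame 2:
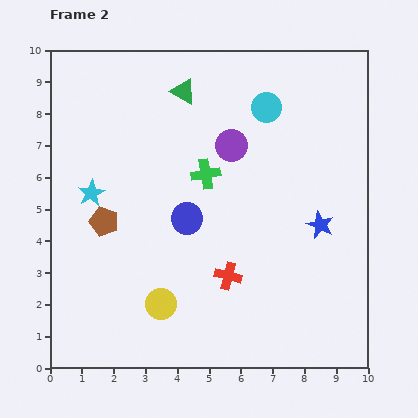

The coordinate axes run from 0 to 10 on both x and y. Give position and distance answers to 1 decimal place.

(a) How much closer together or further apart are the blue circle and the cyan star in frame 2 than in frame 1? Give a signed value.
+1.1

Distance in frame 1: 2.0. Distance in frame 2: 3.1.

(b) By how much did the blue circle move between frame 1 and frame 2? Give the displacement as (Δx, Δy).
(-0.3, -0.9)

The blue circle was at (4.6, 5.6) in frame 1 and (4.3, 4.7) in frame 2.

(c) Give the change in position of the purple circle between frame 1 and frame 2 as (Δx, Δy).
(-3.2, -1.9)

The purple circle was at (8.9, 8.9) in frame 1 and (5.7, 7.0) in frame 2.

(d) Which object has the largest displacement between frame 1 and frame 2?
the purple circle

(moved 3.7; next 3.4)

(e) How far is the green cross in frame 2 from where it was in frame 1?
3.4

The green cross moved from (1.9, 7.6) to (4.9, 6.1), a distance of √(3.0² + 1.5²) ≈ 3.4.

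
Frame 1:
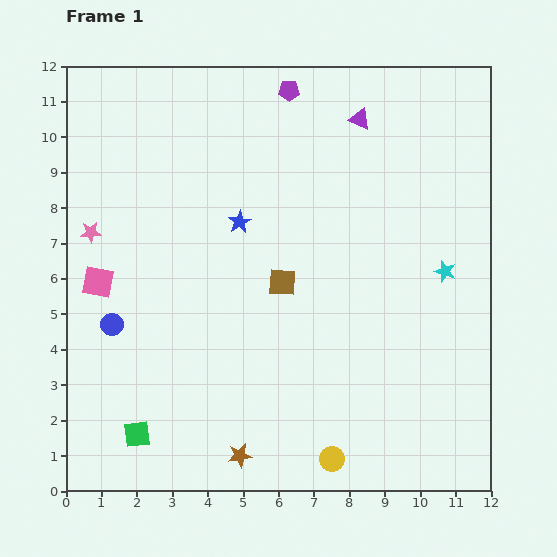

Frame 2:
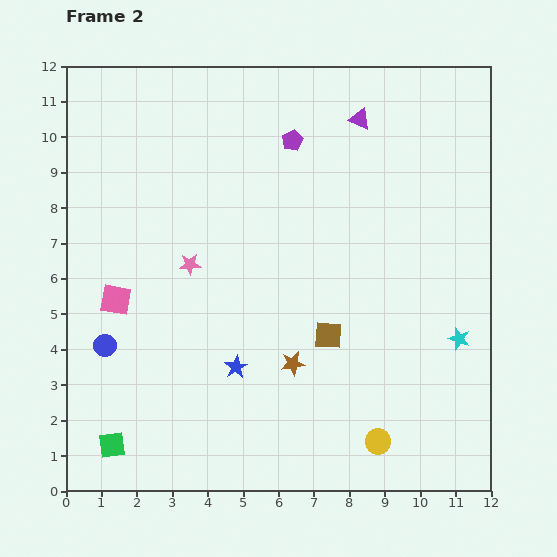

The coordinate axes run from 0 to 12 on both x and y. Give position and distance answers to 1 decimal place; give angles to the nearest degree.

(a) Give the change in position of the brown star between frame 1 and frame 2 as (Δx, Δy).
(1.5, 2.6)

The brown star was at (4.9, 1.0) in frame 1 and (6.4, 3.6) in frame 2.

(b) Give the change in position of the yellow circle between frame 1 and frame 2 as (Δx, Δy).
(1.3, 0.5)

The yellow circle was at (7.5, 0.9) in frame 1 and (8.8, 1.4) in frame 2.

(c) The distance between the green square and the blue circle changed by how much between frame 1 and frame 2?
-0.4

Distance in frame 1: 3.2. Distance in frame 2: 2.8.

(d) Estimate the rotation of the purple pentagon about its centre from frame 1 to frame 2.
27° counter-clockwise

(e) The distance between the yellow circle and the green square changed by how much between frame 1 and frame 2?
+2.0

Distance in frame 1: 5.5. Distance in frame 2: 7.5.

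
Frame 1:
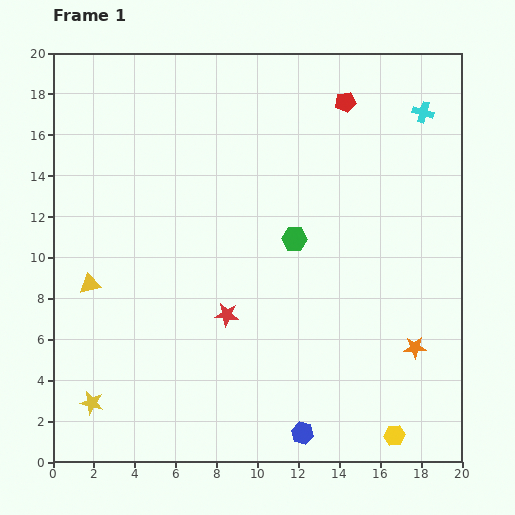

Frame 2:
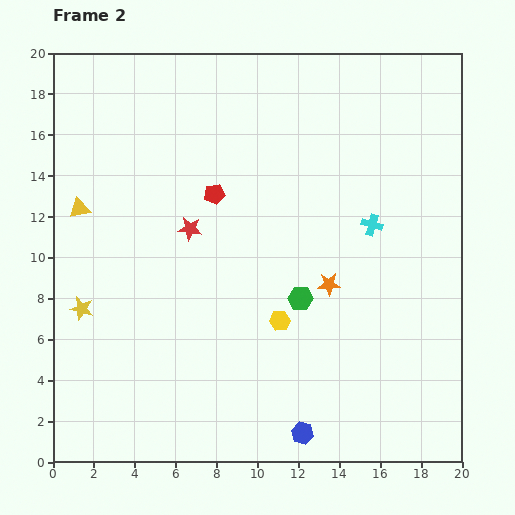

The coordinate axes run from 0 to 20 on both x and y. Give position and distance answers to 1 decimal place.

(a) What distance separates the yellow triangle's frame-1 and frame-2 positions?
3.7

The yellow triangle moved from (1.8, 8.7) to (1.3, 12.4), a distance of √(0.5² + 3.7²) ≈ 3.7.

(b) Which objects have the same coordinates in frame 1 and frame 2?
the blue hexagon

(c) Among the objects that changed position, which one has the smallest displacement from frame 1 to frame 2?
the green hexagon

(moved 2.9)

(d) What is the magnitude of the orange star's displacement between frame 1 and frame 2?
5.2

The orange star moved from (17.7, 5.6) to (13.5, 8.7), a distance of √(4.2² + 3.1²) ≈ 5.2.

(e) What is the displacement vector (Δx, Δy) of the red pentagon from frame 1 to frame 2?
(-6.4, -4.5)

The red pentagon was at (14.3, 17.6) in frame 1 and (7.9, 13.1) in frame 2.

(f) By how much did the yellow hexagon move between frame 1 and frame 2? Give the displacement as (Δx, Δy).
(-5.6, 5.6)

The yellow hexagon was at (16.7, 1.3) in frame 1 and (11.1, 6.9) in frame 2.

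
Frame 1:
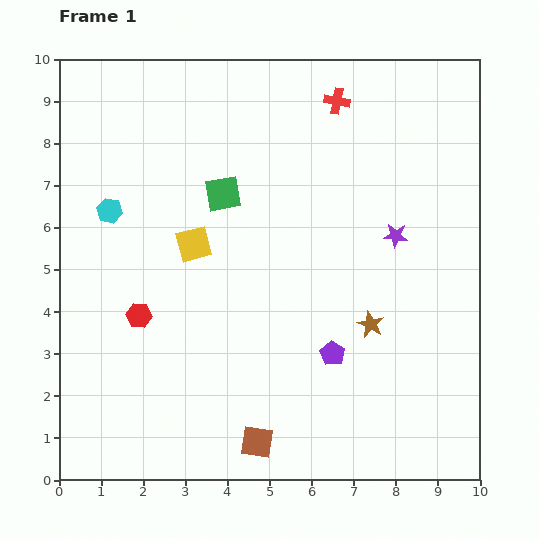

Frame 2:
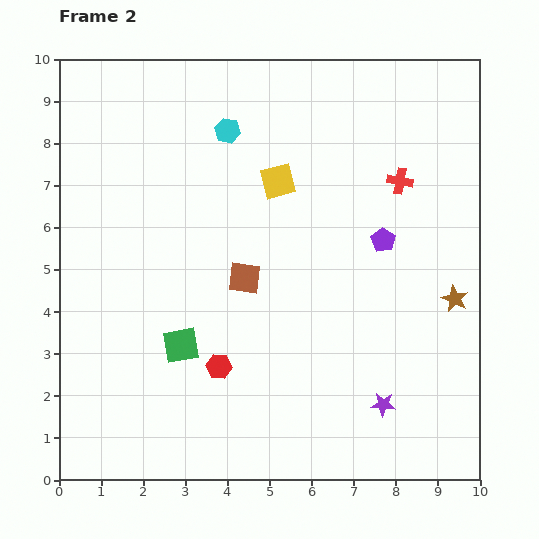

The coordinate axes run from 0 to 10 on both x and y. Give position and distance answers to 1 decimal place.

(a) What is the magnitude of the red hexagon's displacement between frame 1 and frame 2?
2.2

The red hexagon moved from (1.9, 3.9) to (3.8, 2.7), a distance of √(1.9² + 1.2²) ≈ 2.2.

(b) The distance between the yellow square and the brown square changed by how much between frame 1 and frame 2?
-2.5

Distance in frame 1: 4.9. Distance in frame 2: 2.4.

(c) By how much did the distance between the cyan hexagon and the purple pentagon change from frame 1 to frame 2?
-1.8

Distance in frame 1: 6.3. Distance in frame 2: 4.5.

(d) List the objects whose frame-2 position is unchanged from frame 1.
none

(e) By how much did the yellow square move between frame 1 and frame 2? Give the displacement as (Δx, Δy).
(2.0, 1.5)

The yellow square was at (3.2, 5.6) in frame 1 and (5.2, 7.1) in frame 2.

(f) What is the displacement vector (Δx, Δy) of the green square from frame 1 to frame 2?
(-1.0, -3.6)

The green square was at (3.9, 6.8) in frame 1 and (2.9, 3.2) in frame 2.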